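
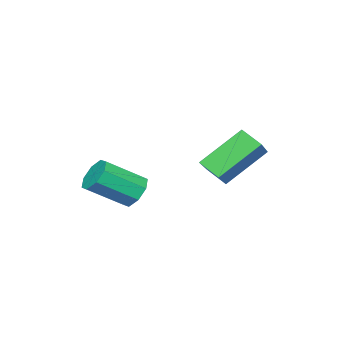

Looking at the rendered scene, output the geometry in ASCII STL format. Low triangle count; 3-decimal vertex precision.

solid 
facet normal -0.626 0.422 0.656
outer loop
vertex -1.668 1.086 -0.272
vertex -1.681 1.795 -0.74
vertex -2.838 0.553 -1.045
endloop
endfacet
facet normal 0.016 -0.834 0.551
outer loop
vertex -1.699 -0.215 -2.24
vertex -1.668 1.086 -0.272
vertex -2.838 0.553 -1.045
endloop
endfacet
facet normal -0.626 0.422 0.656
outer loop
vertex -2.838 0.553 -1.045
vertex -1.681 1.795 -0.74
vertex -2.851 1.262 -1.513
endloop
endfacet
facet normal -0.780 -0.355 -0.516
outer loop
vertex -2.851 1.262 -1.513
vertex -1.699 -0.215 -2.24
vertex -2.838 0.553 -1.045
endloop
endfacet
facet normal 0.780 0.355 0.516
outer loop
vertex -1.668 1.086 -0.272
vertex -0.542 1.027 -1.935
vertex -1.681 1.795 -0.74
endloop
endfacet
facet normal 0.016 -0.834 0.551
outer loop
vertex -0.529 0.318 -1.467
vertex -1.668 1.086 -0.272
vertex -1.699 -0.215 -2.24
endloop
endfacet
facet normal 0.780 0.355 0.516
outer loop
vertex -0.529 0.318 -1.467
vertex -0.542 1.027 -1.935
vertex -1.668 1.086 -0.272
endloop
endfacet
facet normal -0.016 0.834 -0.551
outer loop
vertex -1.681 1.795 -0.74
vertex -0.542 1.027 -1.935
vertex -2.851 1.262 -1.513
endloop
endfacet
facet normal -0.780 -0.355 -0.516
outer loop
vertex -1.712 0.494 -2.708
vertex -1.699 -0.215 -2.24
vertex -2.851 1.262 -1.513
endloop
endfacet
facet normal -0.016 0.834 -0.551
outer loop
vertex -2.851 1.262 -1.513
vertex -0.542 1.027 -1.935
vertex -1.712 0.494 -2.708
endloop
endfacet
facet normal 0.626 -0.422 -0.656
outer loop
vertex -1.712 0.494 -2.708
vertex -0.529 0.318 -1.467
vertex -1.699 -0.215 -2.24
endloop
endfacet
facet normal 0.626 -0.422 -0.656
outer loop
vertex -0.542 1.027 -1.935
vertex -0.529 0.318 -1.467
vertex -1.712 0.494 -2.708
endloop
endfacet
facet normal -0.633 0.541 -0.553
outer loop
vertex -0.116 -2.257 -3.724
vertex -0.334 -1.947 -3.171
vertex 0.153 -1.834 -3.618
endloop
endfacet
facet normal 0.569 -0.160 -0.807
outer loop
vertex -0.116 -2.257 -3.724
vertex 0.153 -1.834 -3.618
vertex 0.871 -3.103 -2.861
endloop
endfacet
facet normal 0.569 -0.160 -0.807
outer loop
vertex 0.871 -3.103 -2.861
vertex 0.153 -1.834 -3.618
vertex 1.14 -2.68 -2.755
endloop
endfacet
facet normal 0.633 -0.541 0.553
outer loop
vertex 0.871 -3.103 -2.861
vertex 1.14 -2.68 -2.755
vertex 0.654 -2.793 -2.309
endloop
endfacet
facet normal -0.633 0.543 -0.552
outer loop
vertex 0.153 -1.834 -3.618
vertex -0.334 -1.947 -3.171
vertex 0.138 -1.477 -3.25
endloop
endfacet
facet normal 0.774 0.470 -0.424
outer loop
vertex 0.153 -1.834 -3.618
vertex 0.138 -1.477 -3.25
vertex 1.14 -2.68 -2.755
endloop
endfacet
facet normal 0.774 0.470 -0.424
outer loop
vertex 1.14 -2.68 -2.755
vertex 0.138 -1.477 -3.25
vertex 1.125 -2.323 -2.387
endloop
endfacet
facet normal 0.633 -0.543 0.552
outer loop
vertex 1.14 -2.68 -2.755
vertex 1.125 -2.323 -2.387
vertex 0.654 -2.793 -2.309
endloop
endfacet
facet normal -0.633 0.543 -0.552
outer loop
vertex 0.138 -1.477 -3.25
vertex -0.334 -1.947 -3.171
vertex -0.154 -1.396 -2.836
endloop
endfacet
facet normal 0.525 0.825 0.209
outer loop
vertex 0.138 -1.477 -3.25
vertex -0.154 -1.396 -2.836
vertex 1.125 -2.323 -2.387
endloop
endfacet
facet normal 0.525 0.825 0.207
outer loop
vertex 1.125 -2.323 -2.387
vertex -0.154 -1.396 -2.836
vertex 0.833 -2.241 -1.973
endloop
endfacet
facet normal 0.632 -0.542 0.553
outer loop
vertex 1.125 -2.323 -2.387
vertex 0.833 -2.241 -1.973
vertex 0.654 -2.793 -2.309
endloop
endfacet
facet normal -0.632 0.543 -0.553
outer loop
vertex -0.154 -1.396 -2.836
vertex -0.334 -1.947 -3.171
vertex -0.551 -1.637 -2.619
endloop
endfacet
facet normal -0.031 0.696 0.717
outer loop
vertex -0.154 -1.396 -2.836
vertex -0.551 -1.637 -2.619
vertex 0.833 -2.241 -1.973
endloop
endfacet
facet normal -0.032 0.695 0.718
outer loop
vertex 0.833 -2.241 -1.973
vertex -0.551 -1.637 -2.619
vertex 0.436 -2.483 -1.756
endloop
endfacet
facet normal 0.633 -0.542 0.553
outer loop
vertex 0.833 -2.241 -1.973
vertex 0.436 -2.483 -1.756
vertex 0.654 -2.793 -2.309
endloop
endfacet
facet normal -0.633 0.541 -0.553
outer loop
vertex -0.551 -1.637 -2.619
vertex -0.334 -1.947 -3.171
vertex -0.82 -2.06 -2.725
endloop
endfacet
facet normal -0.569 0.160 0.807
outer loop
vertex -0.551 -1.637 -2.619
vertex -0.82 -2.06 -2.725
vertex 0.436 -2.483 -1.756
endloop
endfacet
facet normal -0.569 0.160 0.807
outer loop
vertex 0.436 -2.483 -1.756
vertex -0.82 -2.06 -2.725
vertex 0.167 -2.906 -1.862
endloop
endfacet
facet normal 0.633 -0.541 0.553
outer loop
vertex 0.436 -2.483 -1.756
vertex 0.167 -2.906 -1.862
vertex 0.654 -2.793 -2.309
endloop
endfacet
facet normal -0.633 0.543 -0.552
outer loop
vertex -0.82 -2.06 -2.725
vertex -0.334 -1.947 -3.171
vertex -0.805 -2.417 -3.093
endloop
endfacet
facet normal -0.774 -0.470 0.424
outer loop
vertex -0.82 -2.06 -2.725
vertex -0.805 -2.417 -3.093
vertex 0.167 -2.906 -1.862
endloop
endfacet
facet normal -0.774 -0.470 0.424
outer loop
vertex 0.167 -2.906 -1.862
vertex -0.805 -2.417 -3.093
vertex 0.182 -3.263 -2.23
endloop
endfacet
facet normal 0.633 -0.543 0.552
outer loop
vertex 0.167 -2.906 -1.862
vertex 0.182 -3.263 -2.23
vertex 0.654 -2.793 -2.309
endloop
endfacet
facet normal -0.632 0.542 -0.553
outer loop
vertex -0.805 -2.417 -3.093
vertex -0.334 -1.947 -3.171
vertex -0.513 -2.499 -3.507
endloop
endfacet
facet normal -0.526 -0.825 -0.207
outer loop
vertex -0.805 -2.417 -3.093
vertex -0.513 -2.499 -3.507
vertex 0.182 -3.263 -2.23
endloop
endfacet
facet normal -0.524 -0.826 -0.208
outer loop
vertex 0.182 -3.263 -2.23
vertex -0.513 -2.499 -3.507
vertex 0.474 -3.344 -2.644
endloop
endfacet
facet normal 0.633 -0.543 0.552
outer loop
vertex 0.182 -3.263 -2.23
vertex 0.474 -3.344 -2.644
vertex 0.654 -2.793 -2.309
endloop
endfacet
facet normal -0.633 0.542 -0.553
outer loop
vertex -0.513 -2.499 -3.507
vertex -0.334 -1.947 -3.171
vertex -0.116 -2.257 -3.724
endloop
endfacet
facet normal 0.032 -0.696 -0.718
outer loop
vertex -0.513 -2.499 -3.507
vertex -0.116 -2.257 -3.724
vertex 0.474 -3.344 -2.644
endloop
endfacet
facet normal 0.031 -0.696 -0.717
outer loop
vertex 0.474 -3.344 -2.644
vertex -0.116 -2.257 -3.724
vertex 0.871 -3.103 -2.861
endloop
endfacet
facet normal 0.632 -0.543 0.553
outer loop
vertex 0.474 -3.344 -2.644
vertex 0.871 -3.103 -2.861
vertex 0.654 -2.793 -2.309
endloop
endfacet

endsolid


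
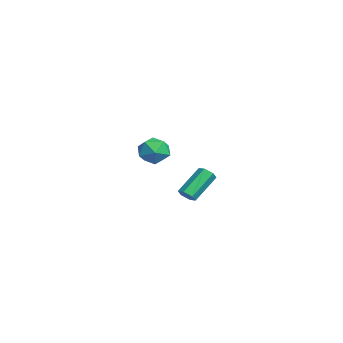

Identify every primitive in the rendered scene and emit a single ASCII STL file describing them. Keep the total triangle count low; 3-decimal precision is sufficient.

solid 
facet normal -0.278 0.596 0.753
outer loop
vertex -3.954 2.876 2.063
vertex -4.12 2.1 2.616
vertex -3.245 2.513 2.612
endloop
endfacet
facet normal 0.207 0.918 0.339
outer loop
vertex -3.954 2.876 2.063
vertex -3.245 2.513 2.612
vertex -3.056 2.804 1.709
endloop
endfacet
facet normal -0.053 0.944 -0.325
outer loop
vertex -3.954 2.876 2.063
vertex -3.056 2.804 1.709
vertex -3.814 2.571 1.155
endloop
endfacet
facet normal -0.698 0.640 -0.322
outer loop
vertex -3.954 2.876 2.063
vertex -3.814 2.571 1.155
vertex -4.472 2.136 1.716
endloop
endfacet
facet normal -0.837 0.425 0.344
outer loop
vertex -3.954 2.876 2.063
vertex -4.472 2.136 1.716
vertex -4.12 2.1 2.616
endloop
endfacet
facet normal 0.794 0.511 0.331
outer loop
vertex -3.056 2.804 1.709
vertex -3.245 2.513 2.612
vertex -2.668 1.984 2.044
endloop
endfacet
facet normal 0.008 -0.008 1.000
outer loop
vertex -3.245 2.513 2.612
vertex -4.12 2.1 2.616
vertex -3.326 1.549 2.605
endloop
endfacet
facet normal -0.896 -0.286 0.339
outer loop
vertex -4.12 2.1 2.616
vertex -4.472 2.136 1.716
vertex -4.084 1.316 2.051
endloop
endfacet
facet normal -0.671 0.062 -0.739
outer loop
vertex -4.472 2.136 1.716
vertex -3.814 2.571 1.155
vertex -3.895 1.607 1.148
endloop
endfacet
facet normal 0.374 0.554 -0.744
outer loop
vertex -3.814 2.571 1.155
vertex -3.056 2.804 1.709
vertex -3.02 2.02 1.144
endloop
endfacet
facet normal 0.698 -0.640 0.322
outer loop
vertex -3.186 1.244 1.697
vertex -2.668 1.984 2.044
vertex -3.326 1.549 2.605
endloop
endfacet
facet normal 0.053 -0.944 0.325
outer loop
vertex -3.186 1.244 1.697
vertex -3.326 1.549 2.605
vertex -4.084 1.316 2.051
endloop
endfacet
facet normal -0.207 -0.918 -0.339
outer loop
vertex -3.186 1.244 1.697
vertex -4.084 1.316 2.051
vertex -3.895 1.607 1.148
endloop
endfacet
facet normal 0.278 -0.596 -0.753
outer loop
vertex -3.186 1.244 1.697
vertex -3.895 1.607 1.148
vertex -3.02 2.02 1.144
endloop
endfacet
facet normal 0.837 -0.425 -0.344
outer loop
vertex -3.186 1.244 1.697
vertex -3.02 2.02 1.144
vertex -2.668 1.984 2.044
endloop
endfacet
facet normal 0.671 -0.062 0.739
outer loop
vertex -3.326 1.549 2.605
vertex -2.668 1.984 2.044
vertex -3.245 2.513 2.612
endloop
endfacet
facet normal -0.374 -0.554 0.744
outer loop
vertex -4.084 1.316 2.051
vertex -3.326 1.549 2.605
vertex -4.12 2.1 2.616
endloop
endfacet
facet normal -0.794 -0.511 -0.331
outer loop
vertex -3.895 1.607 1.148
vertex -4.084 1.316 2.051
vertex -4.472 2.136 1.716
endloop
endfacet
facet normal -0.008 0.008 -1.000
outer loop
vertex -3.02 2.02 1.144
vertex -3.895 1.607 1.148
vertex -3.814 2.571 1.155
endloop
endfacet
facet normal 0.896 0.286 -0.339
outer loop
vertex -2.668 1.984 2.044
vertex -3.02 2.02 1.144
vertex -3.056 2.804 1.709
endloop
endfacet
facet normal 0.410 -0.638 -0.652
outer loop
vertex 3.709 2.676 1.376
vertex 3.256 2.492 1.271
vertex 3.437 2.877 1.008
endloop
endfacet
facet normal 0.732 0.657 -0.182
outer loop
vertex 3.709 2.676 1.376
vertex 3.437 2.877 1.008
vertex 2.977 3.812 2.535
endloop
endfacet
facet normal 0.732 0.657 -0.182
outer loop
vertex 2.977 3.812 2.535
vertex 3.437 2.877 1.008
vertex 2.705 4.013 2.166
endloop
endfacet
facet normal -0.411 0.638 0.651
outer loop
vertex 2.977 3.812 2.535
vertex 2.705 4.013 2.166
vertex 2.524 3.628 2.429
endloop
endfacet
facet normal 0.411 -0.638 -0.651
outer loop
vertex 3.437 2.877 1.008
vertex 3.256 2.492 1.271
vertex 2.984 2.693 0.902
endloop
endfacet
facet normal -0.104 0.676 -0.729
outer loop
vertex 3.437 2.877 1.008
vertex 2.984 2.693 0.902
vertex 2.705 4.013 2.166
endloop
endfacet
facet normal -0.106 0.676 -0.729
outer loop
vertex 2.705 4.013 2.166
vertex 2.984 2.693 0.902
vertex 2.252 3.829 2.061
endloop
endfacet
facet normal -0.410 0.638 0.652
outer loop
vertex 2.705 4.013 2.166
vertex 2.252 3.829 2.061
vertex 2.524 3.628 2.429
endloop
endfacet
facet normal 0.411 -0.638 -0.651
outer loop
vertex 2.984 2.693 0.902
vertex 3.256 2.492 1.271
vertex 2.803 2.308 1.165
endloop
endfacet
facet normal -0.837 0.019 -0.547
outer loop
vertex 2.984 2.693 0.902
vertex 2.803 2.308 1.165
vertex 2.252 3.829 2.061
endloop
endfacet
facet normal -0.837 0.019 -0.547
outer loop
vertex 2.252 3.829 2.061
vertex 2.803 2.308 1.165
vertex 2.071 3.444 2.324
endloop
endfacet
facet normal -0.410 0.638 0.652
outer loop
vertex 2.252 3.829 2.061
vertex 2.071 3.444 2.324
vertex 2.524 3.628 2.429
endloop
endfacet
facet normal 0.411 -0.638 -0.651
outer loop
vertex 2.803 2.308 1.165
vertex 3.256 2.492 1.271
vertex 3.075 2.107 1.534
endloop
endfacet
facet normal -0.732 -0.657 0.182
outer loop
vertex 2.803 2.308 1.165
vertex 3.075 2.107 1.534
vertex 2.071 3.444 2.324
endloop
endfacet
facet normal -0.732 -0.657 0.182
outer loop
vertex 2.071 3.444 2.324
vertex 3.075 2.107 1.534
vertex 2.343 3.243 2.692
endloop
endfacet
facet normal -0.410 0.638 0.652
outer loop
vertex 2.071 3.444 2.324
vertex 2.343 3.243 2.692
vertex 2.524 3.628 2.429
endloop
endfacet
facet normal 0.410 -0.638 -0.652
outer loop
vertex 3.075 2.107 1.534
vertex 3.256 2.492 1.271
vertex 3.528 2.291 1.639
endloop
endfacet
facet normal 0.105 -0.676 0.730
outer loop
vertex 3.075 2.107 1.534
vertex 3.528 2.291 1.639
vertex 2.343 3.243 2.692
endloop
endfacet
facet normal 0.104 -0.677 0.729
outer loop
vertex 2.343 3.243 2.692
vertex 3.528 2.291 1.639
vertex 2.796 3.427 2.798
endloop
endfacet
facet normal -0.411 0.638 0.651
outer loop
vertex 2.343 3.243 2.692
vertex 2.796 3.427 2.798
vertex 2.524 3.628 2.429
endloop
endfacet
facet normal 0.410 -0.638 -0.652
outer loop
vertex 3.528 2.291 1.639
vertex 3.256 2.492 1.271
vertex 3.709 2.676 1.376
endloop
endfacet
facet normal 0.837 -0.019 0.547
outer loop
vertex 3.528 2.291 1.639
vertex 3.709 2.676 1.376
vertex 2.796 3.427 2.798
endloop
endfacet
facet normal 0.837 -0.019 0.547
outer loop
vertex 2.796 3.427 2.798
vertex 3.709 2.676 1.376
vertex 2.977 3.812 2.535
endloop
endfacet
facet normal -0.411 0.638 0.651
outer loop
vertex 2.796 3.427 2.798
vertex 2.977 3.812 2.535
vertex 2.524 3.628 2.429
endloop
endfacet

endsolid


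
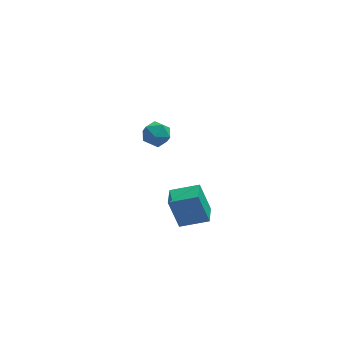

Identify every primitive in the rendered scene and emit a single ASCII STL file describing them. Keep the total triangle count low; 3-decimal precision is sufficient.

solid 
facet normal -0.108 0.373 0.921
outer loop
vertex -2.764 2.232 1.235
vertex -3.166 1.755 1.381
vertex -2.537 1.686 1.483
endloop
endfacet
facet normal 0.539 0.524 0.660
outer loop
vertex -2.764 2.232 1.235
vertex -2.537 1.686 1.483
vertex -2.226 1.973 1.001
endloop
endfacet
facet normal 0.452 0.890 0.054
outer loop
vertex -2.764 2.232 1.235
vertex -2.226 1.973 1.001
vertex -2.663 2.219 0.602
endloop
endfacet
facet normal -0.247 0.967 -0.059
outer loop
vertex -2.764 2.232 1.235
vertex -2.663 2.219 0.602
vertex -3.244 2.085 0.837
endloop
endfacet
facet normal -0.594 0.647 0.478
outer loop
vertex -2.764 2.232 1.235
vertex -3.244 2.085 0.837
vertex -3.166 1.755 1.381
endloop
endfacet
facet normal 0.861 -0.093 0.500
outer loop
vertex -2.226 1.973 1.001
vertex -2.537 1.686 1.483
vertex -2.296 1.335 1.003
endloop
endfacet
facet normal -0.187 -0.336 0.923
outer loop
vertex -2.537 1.686 1.483
vertex -3.166 1.755 1.381
vertex -2.877 1.201 1.238
endloop
endfacet
facet normal -0.973 0.107 0.205
outer loop
vertex -3.166 1.755 1.381
vertex -3.244 2.085 0.837
vertex -3.314 1.447 0.839
endloop
endfacet
facet normal -0.412 0.624 -0.664
outer loop
vertex -3.244 2.085 0.837
vertex -2.663 2.219 0.602
vertex -3.003 1.734 0.357
endloop
endfacet
facet normal 0.720 0.500 -0.481
outer loop
vertex -2.663 2.219 0.602
vertex -2.226 1.973 1.001
vertex -2.374 1.665 0.459
endloop
endfacet
facet normal 0.247 -0.967 0.059
outer loop
vertex -2.776 1.188 0.605
vertex -2.296 1.335 1.003
vertex -2.877 1.201 1.238
endloop
endfacet
facet normal -0.452 -0.890 -0.054
outer loop
vertex -2.776 1.188 0.605
vertex -2.877 1.201 1.238
vertex -3.314 1.447 0.839
endloop
endfacet
facet normal -0.539 -0.524 -0.660
outer loop
vertex -2.776 1.188 0.605
vertex -3.314 1.447 0.839
vertex -3.003 1.734 0.357
endloop
endfacet
facet normal 0.108 -0.373 -0.921
outer loop
vertex -2.776 1.188 0.605
vertex -3.003 1.734 0.357
vertex -2.374 1.665 0.459
endloop
endfacet
facet normal 0.594 -0.647 -0.478
outer loop
vertex -2.776 1.188 0.605
vertex -2.374 1.665 0.459
vertex -2.296 1.335 1.003
endloop
endfacet
facet normal 0.412 -0.624 0.664
outer loop
vertex -2.877 1.201 1.238
vertex -2.296 1.335 1.003
vertex -2.537 1.686 1.483
endloop
endfacet
facet normal -0.720 -0.500 0.481
outer loop
vertex -3.314 1.447 0.839
vertex -2.877 1.201 1.238
vertex -3.166 1.755 1.381
endloop
endfacet
facet normal -0.861 0.093 -0.500
outer loop
vertex -3.003 1.734 0.357
vertex -3.314 1.447 0.839
vertex -3.244 2.085 0.837
endloop
endfacet
facet normal 0.187 0.336 -0.923
outer loop
vertex -2.374 1.665 0.459
vertex -3.003 1.734 0.357
vertex -2.663 2.219 0.602
endloop
endfacet
facet normal 0.973 -0.107 -0.205
outer loop
vertex -2.296 1.335 1.003
vertex -2.374 1.665 0.459
vertex -2.226 1.973 1.001
endloop
endfacet
facet normal -0.937 0.155 -0.313
outer loop
vertex -3.042 -3.501 1.835
vertex -2.868 -2.677 1.722
vertex -2.671 -3.748 0.603
endloop
endfacet
facet normal -0.205 -0.970 0.133
outer loop
vertex -1.612 -3.923 0.958
vertex -3.042 -3.501 1.835
vertex -2.671 -3.748 0.603
endloop
endfacet
facet normal -0.936 0.156 -0.314
outer loop
vertex -2.671 -3.748 0.603
vertex -2.868 -2.677 1.722
vertex -2.496 -2.924 0.491
endloop
endfacet
facet normal 0.284 -0.188 -0.940
outer loop
vertex -2.496 -2.924 0.491
vertex -1.612 -3.923 0.958
vertex -2.671 -3.748 0.603
endloop
endfacet
facet normal -0.284 0.189 0.940
outer loop
vertex -3.042 -3.501 1.835
vertex -1.809 -2.852 2.077
vertex -2.868 -2.677 1.722
endloop
endfacet
facet normal -0.205 -0.970 0.133
outer loop
vertex -1.984 -3.676 2.189
vertex -3.042 -3.501 1.835
vertex -1.612 -3.923 0.958
endloop
endfacet
facet normal -0.284 0.188 0.940
outer loop
vertex -1.984 -3.676 2.189
vertex -1.809 -2.852 2.077
vertex -3.042 -3.501 1.835
endloop
endfacet
facet normal 0.205 0.970 -0.133
outer loop
vertex -2.868 -2.677 1.722
vertex -1.809 -2.852 2.077
vertex -2.496 -2.924 0.491
endloop
endfacet
facet normal 0.283 -0.189 -0.940
outer loop
vertex -1.438 -3.099 0.845
vertex -1.612 -3.923 0.958
vertex -2.496 -2.924 0.491
endloop
endfacet
facet normal 0.205 0.970 -0.133
outer loop
vertex -2.496 -2.924 0.491
vertex -1.809 -2.852 2.077
vertex -1.438 -3.099 0.845
endloop
endfacet
facet normal 0.937 -0.155 0.314
outer loop
vertex -1.438 -3.099 0.845
vertex -1.984 -3.676 2.189
vertex -1.612 -3.923 0.958
endloop
endfacet
facet normal 0.937 -0.156 0.313
outer loop
vertex -1.809 -2.852 2.077
vertex -1.984 -3.676 2.189
vertex -1.438 -3.099 0.845
endloop
endfacet

endsolid


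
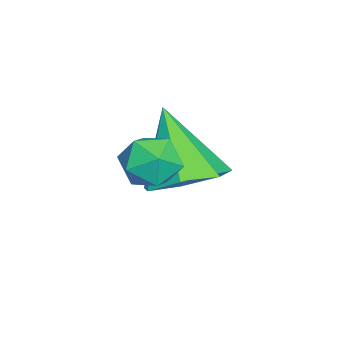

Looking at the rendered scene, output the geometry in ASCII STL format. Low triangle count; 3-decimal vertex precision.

solid 
facet normal -0.298 0.852 -0.430
outer loop
vertex -1.255 -2.479 1.21
vertex -1.759 -2.389 1.738
vertex -1.083 -2.11 1.823
endloop
endfacet
facet normal 0.396 0.733 -0.553
outer loop
vertex -1.255 -2.479 1.21
vertex -1.083 -2.11 1.823
vertex -0.603 -2.587 1.534
endloop
endfacet
facet normal 0.456 0.104 -0.884
outer loop
vertex -1.255 -2.479 1.21
vertex -0.603 -2.587 1.534
vertex -0.981 -3.16 1.271
endloop
endfacet
facet normal -0.199 -0.166 -0.966
outer loop
vertex -1.255 -2.479 1.21
vertex -0.981 -3.16 1.271
vertex -1.696 -3.038 1.397
endloop
endfacet
facet normal -0.665 0.296 -0.686
outer loop
vertex -1.255 -2.479 1.21
vertex -1.696 -3.038 1.397
vertex -1.759 -2.389 1.738
endloop
endfacet
facet normal 0.726 0.684 0.077
outer loop
vertex -0.603 -2.587 1.534
vertex -1.083 -2.11 1.823
vertex -0.704 -2.562 2.263
endloop
endfacet
facet normal -0.396 0.876 0.276
outer loop
vertex -1.083 -2.11 1.823
vertex -1.759 -2.389 1.738
vertex -1.419 -2.44 2.389
endloop
endfacet
facet normal -0.990 -0.024 -0.136
outer loop
vertex -1.759 -2.389 1.738
vertex -1.696 -3.038 1.397
vertex -1.797 -3.013 2.126
endloop
endfacet
facet normal -0.236 -0.772 -0.590
outer loop
vertex -1.696 -3.038 1.397
vertex -0.981 -3.16 1.271
vertex -1.317 -3.49 1.837
endloop
endfacet
facet normal 0.824 -0.334 -0.457
outer loop
vertex -0.981 -3.16 1.271
vertex -0.603 -2.587 1.534
vertex -0.641 -3.211 1.922
endloop
endfacet
facet normal 0.199 0.166 0.966
outer loop
vertex -1.145 -3.121 2.45
vertex -0.704 -2.562 2.263
vertex -1.419 -2.44 2.389
endloop
endfacet
facet normal -0.456 -0.104 0.884
outer loop
vertex -1.145 -3.121 2.45
vertex -1.419 -2.44 2.389
vertex -1.797 -3.013 2.126
endloop
endfacet
facet normal -0.396 -0.733 0.553
outer loop
vertex -1.145 -3.121 2.45
vertex -1.797 -3.013 2.126
vertex -1.317 -3.49 1.837
endloop
endfacet
facet normal 0.298 -0.852 0.430
outer loop
vertex -1.145 -3.121 2.45
vertex -1.317 -3.49 1.837
vertex -0.641 -3.211 1.922
endloop
endfacet
facet normal 0.665 -0.296 0.686
outer loop
vertex -1.145 -3.121 2.45
vertex -0.641 -3.211 1.922
vertex -0.704 -2.562 2.263
endloop
endfacet
facet normal 0.236 0.772 0.590
outer loop
vertex -1.419 -2.44 2.389
vertex -0.704 -2.562 2.263
vertex -1.083 -2.11 1.823
endloop
endfacet
facet normal -0.824 0.334 0.457
outer loop
vertex -1.797 -3.013 2.126
vertex -1.419 -2.44 2.389
vertex -1.759 -2.389 1.738
endloop
endfacet
facet normal -0.726 -0.684 -0.077
outer loop
vertex -1.317 -3.49 1.837
vertex -1.797 -3.013 2.126
vertex -1.696 -3.038 1.397
endloop
endfacet
facet normal 0.396 -0.876 -0.276
outer loop
vertex -0.641 -3.211 1.922
vertex -1.317 -3.49 1.837
vertex -0.981 -3.16 1.271
endloop
endfacet
facet normal 0.990 0.024 0.136
outer loop
vertex -0.704 -2.562 2.263
vertex -0.641 -3.211 1.922
vertex -0.603 -2.587 1.534
endloop
endfacet
facet normal 0.417 0.308 -0.855
outer loop
vertex -2.735 -1.551 0.432
vertex -3.2 -2.298 -0.064
vertex -3.529 -1.36 0.114
endloop
endfacet
facet normal -0.103 0.717 0.689
outer loop
vertex -2.735 -1.551 0.432
vertex -3.529 -1.36 0.114
vertex -4.04 -2.922 1.664
endloop
endfacet
facet normal 0.415 0.308 -0.856
outer loop
vertex -3.529 -1.36 0.114
vertex -3.2 -2.298 -0.064
vertex -4.076 -1.876 -0.337
endloop
endfacet
facet normal -0.774 0.555 0.304
outer loop
vertex -3.529 -1.36 0.114
vertex -4.076 -1.876 -0.337
vertex -4.04 -2.922 1.664
endloop
endfacet
facet normal 0.415 0.309 -0.856
outer loop
vertex -4.076 -1.876 -0.337
vertex -3.2 -2.298 -0.064
vertex -3.963 -2.709 -0.583
endloop
endfacet
facet normal -0.992 -0.121 -0.045
outer loop
vertex -4.076 -1.876 -0.337
vertex -3.963 -2.709 -0.583
vertex -4.04 -2.922 1.664
endloop
endfacet
facet normal 0.416 0.309 -0.856
outer loop
vertex -3.963 -2.709 -0.583
vertex -3.2 -2.298 -0.064
vertex -3.275 -3.233 -0.438
endloop
endfacet
facet normal -0.590 -0.802 -0.096
outer loop
vertex -3.963 -2.709 -0.583
vertex -3.275 -3.233 -0.438
vertex -4.04 -2.922 1.664
endloop
endfacet
facet normal 0.416 0.309 -0.855
outer loop
vertex -3.275 -3.233 -0.438
vertex -3.2 -2.298 -0.064
vertex -2.531 -3.053 -0.011
endloop
endfacet
facet normal 0.126 -0.974 0.190
outer loop
vertex -3.275 -3.233 -0.438
vertex -2.531 -3.053 -0.011
vertex -4.04 -2.922 1.664
endloop
endfacet
facet normal 0.416 0.309 -0.855
outer loop
vertex -2.531 -3.053 -0.011
vertex -3.2 -2.298 -0.064
vertex -2.291 -2.305 0.376
endloop
endfacet
facet normal 0.620 -0.508 0.598
outer loop
vertex -2.531 -3.053 -0.011
vertex -2.291 -2.305 0.376
vertex -4.04 -2.922 1.664
endloop
endfacet
facet normal 0.416 0.309 -0.855
outer loop
vertex -2.291 -2.305 0.376
vertex -3.2 -2.298 -0.064
vertex -2.735 -1.551 0.432
endloop
endfacet
facet normal 0.518 0.244 0.820
outer loop
vertex -2.291 -2.305 0.376
vertex -2.735 -1.551 0.432
vertex -4.04 -2.922 1.664
endloop
endfacet

endsolid


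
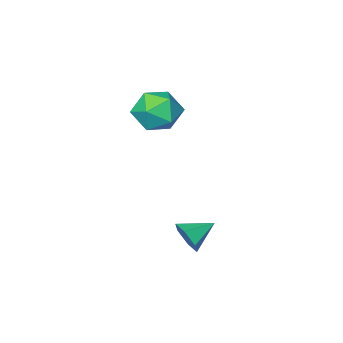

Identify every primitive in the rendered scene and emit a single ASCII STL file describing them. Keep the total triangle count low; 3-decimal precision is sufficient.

solid 
facet normal -0.423 0.854 0.304
outer loop
vertex 2.608 -2.867 2.058
vertex 1.673 -3.376 2.188
vertex 2.37 -3.32 3.001
endloop
endfacet
facet normal 0.271 0.839 0.472
outer loop
vertex 2.608 -2.867 2.058
vertex 2.37 -3.32 3.001
vertex 3.359 -3.412 2.596
endloop
endfacet
facet normal 0.642 0.755 -0.132
outer loop
vertex 2.608 -2.867 2.058
vertex 3.359 -3.412 2.596
vertex 3.274 -3.525 1.533
endloop
endfacet
facet normal 0.178 0.717 -0.674
outer loop
vertex 2.608 -2.867 2.058
vertex 3.274 -3.525 1.533
vertex 2.231 -3.503 1.281
endloop
endfacet
facet normal -0.480 0.779 -0.404
outer loop
vertex 2.608 -2.867 2.058
vertex 2.231 -3.503 1.281
vertex 1.673 -3.376 2.188
endloop
endfacet
facet normal 0.386 0.269 0.882
outer loop
vertex 3.359 -3.412 2.596
vertex 2.37 -3.32 3.001
vertex 2.889 -4.257 3.059
endloop
endfacet
facet normal -0.736 0.292 0.611
outer loop
vertex 2.37 -3.32 3.001
vertex 1.673 -3.376 2.188
vertex 1.846 -4.235 2.807
endloop
endfacet
facet normal -0.829 0.169 -0.534
outer loop
vertex 1.673 -3.376 2.188
vertex 2.231 -3.503 1.281
vertex 1.761 -4.348 1.744
endloop
endfacet
facet normal 0.236 0.071 -0.969
outer loop
vertex 2.231 -3.503 1.281
vertex 3.274 -3.525 1.533
vertex 2.75 -4.44 1.339
endloop
endfacet
facet normal 0.987 0.132 -0.093
outer loop
vertex 3.274 -3.525 1.533
vertex 3.359 -3.412 2.596
vertex 3.447 -4.384 2.152
endloop
endfacet
facet normal -0.178 -0.717 0.674
outer loop
vertex 2.512 -4.893 2.282
vertex 2.889 -4.257 3.059
vertex 1.846 -4.235 2.807
endloop
endfacet
facet normal -0.642 -0.755 0.132
outer loop
vertex 2.512 -4.893 2.282
vertex 1.846 -4.235 2.807
vertex 1.761 -4.348 1.744
endloop
endfacet
facet normal -0.271 -0.839 -0.472
outer loop
vertex 2.512 -4.893 2.282
vertex 1.761 -4.348 1.744
vertex 2.75 -4.44 1.339
endloop
endfacet
facet normal 0.423 -0.854 -0.304
outer loop
vertex 2.512 -4.893 2.282
vertex 2.75 -4.44 1.339
vertex 3.447 -4.384 2.152
endloop
endfacet
facet normal 0.480 -0.779 0.404
outer loop
vertex 2.512 -4.893 2.282
vertex 3.447 -4.384 2.152
vertex 2.889 -4.257 3.059
endloop
endfacet
facet normal -0.236 -0.071 0.969
outer loop
vertex 1.846 -4.235 2.807
vertex 2.889 -4.257 3.059
vertex 2.37 -3.32 3.001
endloop
endfacet
facet normal -0.987 -0.132 0.093
outer loop
vertex 1.761 -4.348 1.744
vertex 1.846 -4.235 2.807
vertex 1.673 -3.376 2.188
endloop
endfacet
facet normal -0.386 -0.269 -0.882
outer loop
vertex 2.75 -4.44 1.339
vertex 1.761 -4.348 1.744
vertex 2.231 -3.503 1.281
endloop
endfacet
facet normal 0.736 -0.292 -0.611
outer loop
vertex 3.447 -4.384 2.152
vertex 2.75 -4.44 1.339
vertex 3.274 -3.525 1.533
endloop
endfacet
facet normal 0.829 -0.169 0.534
outer loop
vertex 2.889 -4.257 3.059
vertex 3.447 -4.384 2.152
vertex 3.359 -3.412 2.596
endloop
endfacet
facet normal 0.923 -0.120 -0.365
outer loop
vertex 4.532 0.797 -1.149
vertex 4.253 0.517 -1.763
vertex 4.368 1.236 -1.709
endloop
endfacet
facet normal -0.148 0.757 0.637
outer loop
vertex 4.532 0.797 -1.149
vertex 4.368 1.236 -1.709
vertex 3.127 0.663 -1.317
endloop
endfacet
facet normal 0.923 -0.120 -0.365
outer loop
vertex 4.368 1.236 -1.709
vertex 4.253 0.517 -1.763
vertex 4.089 0.955 -2.323
endloop
endfacet
facet normal -0.460 0.868 -0.188
outer loop
vertex 4.368 1.236 -1.709
vertex 4.089 0.955 -2.323
vertex 3.127 0.663 -1.317
endloop
endfacet
facet normal 0.923 -0.121 -0.365
outer loop
vertex 4.089 0.955 -2.323
vertex 4.253 0.517 -1.763
vertex 3.974 0.236 -2.376
endloop
endfacet
facet normal -0.736 0.166 -0.656
outer loop
vertex 4.089 0.955 -2.323
vertex 3.974 0.236 -2.376
vertex 3.127 0.663 -1.317
endloop
endfacet
facet normal 0.923 -0.121 -0.365
outer loop
vertex 3.974 0.236 -2.376
vertex 4.253 0.517 -1.763
vertex 4.138 -0.202 -1.816
endloop
endfacet
facet normal -0.701 -0.647 -0.300
outer loop
vertex 3.974 0.236 -2.376
vertex 4.138 -0.202 -1.816
vertex 3.127 0.663 -1.317
endloop
endfacet
facet normal 0.923 -0.121 -0.365
outer loop
vertex 4.138 -0.202 -1.816
vertex 4.253 0.517 -1.763
vertex 4.417 0.078 -1.203
endloop
endfacet
facet normal -0.390 -0.758 0.523
outer loop
vertex 4.138 -0.202 -1.816
vertex 4.417 0.078 -1.203
vertex 3.127 0.663 -1.317
endloop
endfacet
facet normal 0.923 -0.120 -0.365
outer loop
vertex 4.417 0.078 -1.203
vertex 4.253 0.517 -1.763
vertex 4.532 0.797 -1.149
endloop
endfacet
facet normal -0.113 -0.056 0.992
outer loop
vertex 4.417 0.078 -1.203
vertex 4.532 0.797 -1.149
vertex 3.127 0.663 -1.317
endloop
endfacet

endsolid


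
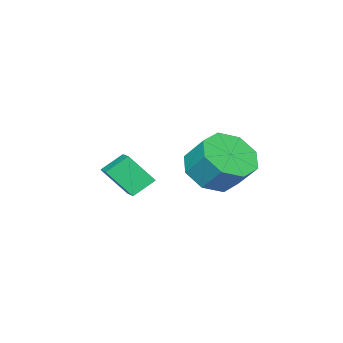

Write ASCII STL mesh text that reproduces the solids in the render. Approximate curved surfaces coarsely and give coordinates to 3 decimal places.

solid 
facet normal -0.609 -0.734 -0.302
outer loop
vertex -2.137 -0.13 -2.051
vertex -2.541 0.591 -2.989
vertex -1.478 -0.457 -2.586
endloop
endfacet
facet normal 0.323 -0.576 0.751
outer loop
vertex -0.759 0.409 -2.231
vertex -2.137 -0.13 -2.051
vertex -1.478 -0.457 -2.586
endloop
endfacet
facet normal -0.609 -0.734 -0.302
outer loop
vertex -1.478 -0.457 -2.586
vertex -2.541 0.591 -2.989
vertex -1.882 0.264 -3.524
endloop
endfacet
facet normal 0.724 -0.360 -0.588
outer loop
vertex -1.882 0.264 -3.524
vertex -0.759 0.409 -2.231
vertex -1.478 -0.457 -2.586
endloop
endfacet
facet normal -0.724 0.360 0.588
outer loop
vertex -2.137 -0.13 -2.051
vertex -1.822 1.457 -2.634
vertex -2.541 0.591 -2.989
endloop
endfacet
facet normal 0.323 -0.576 0.751
outer loop
vertex -1.418 0.736 -1.696
vertex -2.137 -0.13 -2.051
vertex -0.759 0.409 -2.231
endloop
endfacet
facet normal -0.724 0.360 0.588
outer loop
vertex -1.418 0.736 -1.696
vertex -1.822 1.457 -2.634
vertex -2.137 -0.13 -2.051
endloop
endfacet
facet normal -0.323 0.576 -0.751
outer loop
vertex -2.541 0.591 -2.989
vertex -1.822 1.457 -2.634
vertex -1.882 0.264 -3.524
endloop
endfacet
facet normal 0.724 -0.360 -0.588
outer loop
vertex -1.163 1.13 -3.169
vertex -0.759 0.409 -2.231
vertex -1.882 0.264 -3.524
endloop
endfacet
facet normal -0.323 0.576 -0.751
outer loop
vertex -1.882 0.264 -3.524
vertex -1.822 1.457 -2.634
vertex -1.163 1.13 -3.169
endloop
endfacet
facet normal 0.609 0.734 0.302
outer loop
vertex -1.163 1.13 -3.169
vertex -1.418 0.736 -1.696
vertex -0.759 0.409 -2.231
endloop
endfacet
facet normal 0.609 0.734 0.302
outer loop
vertex -1.822 1.457 -2.634
vertex -1.418 0.736 -1.696
vertex -1.163 1.13 -3.169
endloop
endfacet
facet normal -0.057 -0.673 -0.737
outer loop
vertex -1.978 2.431 -1.432
vertex -2.463 3.07 -1.978
vertex -1.528 2.849 -1.849
endloop
endfacet
facet normal 0.793 -0.479 0.376
outer loop
vertex -1.978 2.431 -1.432
vertex -1.528 2.849 -1.849
vertex -1.911 3.212 -0.577
endloop
endfacet
facet normal 0.793 -0.479 0.376
outer loop
vertex -1.911 3.212 -0.577
vertex -1.528 2.849 -1.849
vertex -1.461 3.63 -0.994
endloop
endfacet
facet normal 0.057 0.673 0.737
outer loop
vertex -1.911 3.212 -0.577
vertex -1.461 3.63 -0.994
vertex -2.397 3.85 -1.122
endloop
endfacet
facet normal -0.057 -0.673 -0.737
outer loop
vertex -1.528 2.849 -1.849
vertex -2.463 3.07 -1.978
vertex -1.625 3.396 -2.341
endloop
endfacet
facet normal 0.990 0.058 -0.131
outer loop
vertex -1.528 2.849 -1.849
vertex -1.625 3.396 -2.341
vertex -1.461 3.63 -0.994
endloop
endfacet
facet normal 0.990 0.060 -0.131
outer loop
vertex -1.461 3.63 -0.994
vertex -1.625 3.396 -2.341
vertex -1.559 4.177 -1.486
endloop
endfacet
facet normal 0.057 0.673 0.737
outer loop
vertex -1.461 3.63 -0.994
vertex -1.559 4.177 -1.486
vertex -2.397 3.85 -1.122
endloop
endfacet
facet normal -0.058 -0.673 -0.737
outer loop
vertex -1.625 3.396 -2.341
vertex -2.463 3.07 -1.978
vertex -2.214 3.752 -2.62
endloop
endfacet
facet normal 0.606 0.563 -0.561
outer loop
vertex -1.625 3.396 -2.341
vertex -2.214 3.752 -2.62
vertex -1.559 4.177 -1.486
endloop
endfacet
facet normal 0.607 0.563 -0.561
outer loop
vertex -1.559 4.177 -1.486
vertex -2.214 3.752 -2.62
vertex -2.147 4.533 -1.765
endloop
endfacet
facet normal 0.058 0.673 0.737
outer loop
vertex -1.559 4.177 -1.486
vertex -2.147 4.533 -1.765
vertex -2.397 3.85 -1.122
endloop
endfacet
facet normal -0.057 -0.673 -0.737
outer loop
vertex -2.214 3.752 -2.62
vertex -2.463 3.07 -1.978
vertex -2.949 3.708 -2.523
endloop
endfacet
facet normal -0.132 0.737 -0.663
outer loop
vertex -2.214 3.752 -2.62
vertex -2.949 3.708 -2.523
vertex -2.147 4.533 -1.765
endloop
endfacet
facet normal -0.132 0.737 -0.663
outer loop
vertex -2.147 4.533 -1.765
vertex -2.949 3.708 -2.523
vertex -2.882 4.489 -1.668
endloop
endfacet
facet normal 0.057 0.673 0.737
outer loop
vertex -2.147 4.533 -1.765
vertex -2.882 4.489 -1.668
vertex -2.397 3.85 -1.122
endloop
endfacet
facet normal -0.057 -0.673 -0.737
outer loop
vertex -2.949 3.708 -2.523
vertex -2.463 3.07 -1.978
vertex -3.399 3.29 -2.106
endloop
endfacet
facet normal -0.793 0.479 -0.376
outer loop
vertex -2.949 3.708 -2.523
vertex -3.399 3.29 -2.106
vertex -2.882 4.489 -1.668
endloop
endfacet
facet normal -0.793 0.479 -0.376
outer loop
vertex -2.882 4.489 -1.668
vertex -3.399 3.29 -2.106
vertex -3.332 4.071 -1.251
endloop
endfacet
facet normal 0.057 0.673 0.737
outer loop
vertex -2.882 4.489 -1.668
vertex -3.332 4.071 -1.251
vertex -2.397 3.85 -1.122
endloop
endfacet
facet normal -0.057 -0.673 -0.737
outer loop
vertex -3.399 3.29 -2.106
vertex -2.463 3.07 -1.978
vertex -3.301 2.743 -1.614
endloop
endfacet
facet normal -0.990 -0.059 0.131
outer loop
vertex -3.399 3.29 -2.106
vertex -3.301 2.743 -1.614
vertex -3.332 4.071 -1.251
endloop
endfacet
facet normal -0.990 -0.059 0.130
outer loop
vertex -3.332 4.071 -1.251
vertex -3.301 2.743 -1.614
vertex -3.235 3.524 -0.759
endloop
endfacet
facet normal 0.057 0.673 0.737
outer loop
vertex -3.332 4.071 -1.251
vertex -3.235 3.524 -0.759
vertex -2.397 3.85 -1.122
endloop
endfacet
facet normal -0.058 -0.673 -0.737
outer loop
vertex -3.301 2.743 -1.614
vertex -2.463 3.07 -1.978
vertex -2.713 2.387 -1.335
endloop
endfacet
facet normal -0.607 -0.563 0.561
outer loop
vertex -3.301 2.743 -1.614
vertex -2.713 2.387 -1.335
vertex -3.235 3.524 -0.759
endloop
endfacet
facet normal -0.606 -0.563 0.562
outer loop
vertex -3.235 3.524 -0.759
vertex -2.713 2.387 -1.335
vertex -2.646 3.168 -0.48
endloop
endfacet
facet normal 0.058 0.673 0.737
outer loop
vertex -3.235 3.524 -0.759
vertex -2.646 3.168 -0.48
vertex -2.397 3.85 -1.122
endloop
endfacet
facet normal -0.057 -0.673 -0.737
outer loop
vertex -2.713 2.387 -1.335
vertex -2.463 3.07 -1.978
vertex -1.978 2.431 -1.432
endloop
endfacet
facet normal 0.132 -0.737 0.663
outer loop
vertex -2.713 2.387 -1.335
vertex -1.978 2.431 -1.432
vertex -2.646 3.168 -0.48
endloop
endfacet
facet normal 0.132 -0.737 0.663
outer loop
vertex -2.646 3.168 -0.48
vertex -1.978 2.431 -1.432
vertex -1.911 3.212 -0.577
endloop
endfacet
facet normal 0.057 0.673 0.737
outer loop
vertex -2.646 3.168 -0.48
vertex -1.911 3.212 -0.577
vertex -2.397 3.85 -1.122
endloop
endfacet

endsolid


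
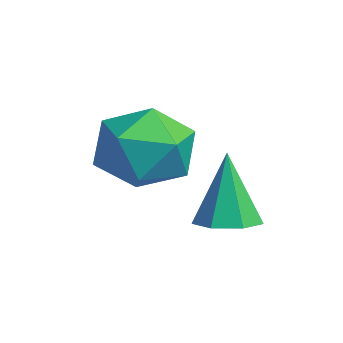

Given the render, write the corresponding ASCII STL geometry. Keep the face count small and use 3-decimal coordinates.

solid 
facet normal -0.957 0.241 -0.162
outer loop
vertex 1.865 -0.315 1.79
vertex 1.572 -1.366 1.959
vertex 1.607 -0.658 2.806
endloop
endfacet
facet normal -0.600 0.792 0.115
outer loop
vertex 1.865 -0.315 1.79
vertex 1.607 -0.658 2.806
vertex 2.468 0.016 2.654
endloop
endfacet
facet normal -0.057 0.945 -0.322
outer loop
vertex 1.865 -0.315 1.79
vertex 2.468 0.016 2.654
vertex 2.966 -0.275 1.712
endloop
endfacet
facet normal -0.079 0.489 -0.869
outer loop
vertex 1.865 -0.315 1.79
vertex 2.966 -0.275 1.712
vertex 2.412 -1.128 1.283
endloop
endfacet
facet normal -0.635 0.053 -0.771
outer loop
vertex 1.865 -0.315 1.79
vertex 2.412 -1.128 1.283
vertex 1.572 -1.366 1.959
endloop
endfacet
facet normal -0.327 0.585 0.743
outer loop
vertex 2.468 0.016 2.654
vertex 1.607 -0.658 2.806
vertex 2.548 -0.832 3.357
endloop
endfacet
facet normal -0.906 -0.306 0.294
outer loop
vertex 1.607 -0.658 2.806
vertex 1.572 -1.366 1.959
vertex 1.994 -1.685 2.928
endloop
endfacet
facet normal -0.384 -0.610 -0.693
outer loop
vertex 1.572 -1.366 1.959
vertex 2.412 -1.128 1.283
vertex 2.492 -1.976 1.986
endloop
endfacet
facet normal 0.516 0.093 -0.852
outer loop
vertex 2.412 -1.128 1.283
vertex 2.966 -0.275 1.712
vertex 3.353 -1.302 1.834
endloop
endfacet
facet normal 0.552 0.833 0.034
outer loop
vertex 2.966 -0.275 1.712
vertex 2.468 0.016 2.654
vertex 3.388 -0.594 2.681
endloop
endfacet
facet normal 0.079 -0.489 0.869
outer loop
vertex 3.095 -1.645 2.85
vertex 2.548 -0.832 3.357
vertex 1.994 -1.685 2.928
endloop
endfacet
facet normal 0.057 -0.945 0.322
outer loop
vertex 3.095 -1.645 2.85
vertex 1.994 -1.685 2.928
vertex 2.492 -1.976 1.986
endloop
endfacet
facet normal 0.600 -0.792 -0.115
outer loop
vertex 3.095 -1.645 2.85
vertex 2.492 -1.976 1.986
vertex 3.353 -1.302 1.834
endloop
endfacet
facet normal 0.957 -0.241 0.162
outer loop
vertex 3.095 -1.645 2.85
vertex 3.353 -1.302 1.834
vertex 3.388 -0.594 2.681
endloop
endfacet
facet normal 0.635 -0.053 0.771
outer loop
vertex 3.095 -1.645 2.85
vertex 3.388 -0.594 2.681
vertex 2.548 -0.832 3.357
endloop
endfacet
facet normal -0.516 -0.093 0.852
outer loop
vertex 1.994 -1.685 2.928
vertex 2.548 -0.832 3.357
vertex 1.607 -0.658 2.806
endloop
endfacet
facet normal -0.552 -0.833 -0.034
outer loop
vertex 2.492 -1.976 1.986
vertex 1.994 -1.685 2.928
vertex 1.572 -1.366 1.959
endloop
endfacet
facet normal 0.327 -0.585 -0.743
outer loop
vertex 3.353 -1.302 1.834
vertex 2.492 -1.976 1.986
vertex 2.412 -1.128 1.283
endloop
endfacet
facet normal 0.906 0.306 -0.294
outer loop
vertex 3.388 -0.594 2.681
vertex 3.353 -1.302 1.834
vertex 2.966 -0.275 1.712
endloop
endfacet
facet normal 0.384 0.610 0.693
outer loop
vertex 2.548 -0.832 3.357
vertex 3.388 -0.594 2.681
vertex 2.468 0.016 2.654
endloop
endfacet
facet normal 0.166 -0.036 -0.985
outer loop
vertex 3.57 0.647 0.47
vertex 2.886 0.549 0.358
vertex 3.24 1.151 0.396
endloop
endfacet
facet normal 0.717 0.535 0.446
outer loop
vertex 3.57 0.647 0.47
vertex 3.24 1.151 0.396
vertex 2.594 0.611 2.082
endloop
endfacet
facet normal 0.167 -0.036 -0.985
outer loop
vertex 3.24 1.151 0.396
vertex 2.886 0.549 0.358
vertex 2.644 1.202 0.293
endloop
endfacet
facet normal 0.027 0.949 0.314
outer loop
vertex 3.24 1.151 0.396
vertex 2.644 1.202 0.293
vertex 2.594 0.611 2.082
endloop
endfacet
facet normal 0.167 -0.036 -0.985
outer loop
vertex 2.644 1.202 0.293
vertex 2.886 0.549 0.358
vertex 2.23 0.761 0.239
endloop
endfacet
facet normal -0.727 0.658 0.197
outer loop
vertex 2.644 1.202 0.293
vertex 2.23 0.761 0.239
vertex 2.594 0.611 2.082
endloop
endfacet
facet normal 0.167 -0.035 -0.985
outer loop
vertex 2.23 0.761 0.239
vertex 2.886 0.549 0.358
vertex 2.31 0.16 0.274
endloop
endfacet
facet normal -0.976 -0.119 0.183
outer loop
vertex 2.23 0.761 0.239
vertex 2.31 0.16 0.274
vertex 2.594 0.611 2.082
endloop
endfacet
facet normal 0.168 -0.036 -0.985
outer loop
vertex 2.31 0.16 0.274
vertex 2.886 0.549 0.358
vertex 2.824 -0.148 0.373
endloop
endfacet
facet normal -0.533 -0.798 0.283
outer loop
vertex 2.31 0.16 0.274
vertex 2.824 -0.148 0.373
vertex 2.594 0.611 2.082
endloop
endfacet
facet normal 0.167 -0.036 -0.985
outer loop
vertex 2.824 -0.148 0.373
vertex 2.886 0.549 0.358
vertex 3.385 0.068 0.46
endloop
endfacet
facet normal 0.268 -0.866 0.421
outer loop
vertex 2.824 -0.148 0.373
vertex 3.385 0.068 0.46
vertex 2.594 0.611 2.082
endloop
endfacet
facet normal 0.167 -0.036 -0.985
outer loop
vertex 3.385 0.068 0.46
vertex 2.886 0.549 0.358
vertex 3.57 0.647 0.47
endloop
endfacet
facet normal 0.826 -0.272 0.494
outer loop
vertex 3.385 0.068 0.46
vertex 3.57 0.647 0.47
vertex 2.594 0.611 2.082
endloop
endfacet

endsolid


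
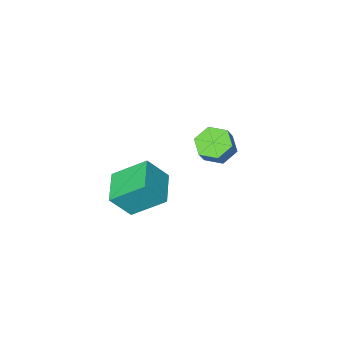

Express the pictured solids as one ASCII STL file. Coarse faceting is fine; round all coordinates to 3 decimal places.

solid 
facet normal -0.457 -0.305 -0.835
outer loop
vertex -2.241 -1.844 -0.022
vertex -2.856 -1.071 0.032
vertex -2.003 -0.991 -0.464
endloop
endfacet
facet normal 0.856 -0.405 -0.321
outer loop
vertex -2.241 -1.844 -0.022
vertex -2.003 -0.991 -0.464
vertex -1.729 -1.503 0.914
endloop
endfacet
facet normal 0.856 -0.405 -0.321
outer loop
vertex -1.729 -1.503 0.914
vertex -2.003 -0.991 -0.464
vertex -1.491 -0.649 0.472
endloop
endfacet
facet normal 0.457 0.305 0.835
outer loop
vertex -1.729 -1.503 0.914
vertex -1.491 -0.649 0.472
vertex -2.344 -0.729 0.968
endloop
endfacet
facet normal -0.457 -0.304 -0.836
outer loop
vertex -2.003 -0.991 -0.464
vertex -2.856 -1.071 0.032
vertex -2.618 -0.217 -0.409
endloop
endfacet
facet normal 0.636 0.544 -0.547
outer loop
vertex -2.003 -0.991 -0.464
vertex -2.618 -0.217 -0.409
vertex -1.491 -0.649 0.472
endloop
endfacet
facet normal 0.636 0.545 -0.546
outer loop
vertex -1.491 -0.649 0.472
vertex -2.618 -0.217 -0.409
vertex -2.106 0.124 0.527
endloop
endfacet
facet normal 0.457 0.304 0.836
outer loop
vertex -1.491 -0.649 0.472
vertex -2.106 0.124 0.527
vertex -2.344 -0.729 0.968
endloop
endfacet
facet normal -0.457 -0.304 -0.836
outer loop
vertex -2.618 -0.217 -0.409
vertex -2.856 -1.071 0.032
vertex -3.471 -0.297 0.086
endloop
endfacet
facet normal -0.220 0.949 -0.226
outer loop
vertex -2.618 -0.217 -0.409
vertex -3.471 -0.297 0.086
vertex -2.106 0.124 0.527
endloop
endfacet
facet normal -0.220 0.949 -0.226
outer loop
vertex -2.106 0.124 0.527
vertex -3.471 -0.297 0.086
vertex -2.959 0.044 1.022
endloop
endfacet
facet normal 0.456 0.305 0.836
outer loop
vertex -2.106 0.124 0.527
vertex -2.959 0.044 1.022
vertex -2.344 -0.729 0.968
endloop
endfacet
facet normal -0.457 -0.305 -0.835
outer loop
vertex -3.471 -0.297 0.086
vertex -2.856 -1.071 0.032
vertex -3.709 -1.151 0.528
endloop
endfacet
facet normal -0.856 0.405 0.321
outer loop
vertex -3.471 -0.297 0.086
vertex -3.709 -1.151 0.528
vertex -2.959 0.044 1.022
endloop
endfacet
facet normal -0.856 0.405 0.320
outer loop
vertex -2.959 0.044 1.022
vertex -3.709 -1.151 0.528
vertex -3.197 -0.809 1.464
endloop
endfacet
facet normal 0.457 0.305 0.835
outer loop
vertex -2.959 0.044 1.022
vertex -3.197 -0.809 1.464
vertex -2.344 -0.729 0.968
endloop
endfacet
facet normal -0.457 -0.304 -0.836
outer loop
vertex -3.709 -1.151 0.528
vertex -2.856 -1.071 0.032
vertex -3.094 -1.924 0.473
endloop
endfacet
facet normal -0.636 -0.545 0.547
outer loop
vertex -3.709 -1.151 0.528
vertex -3.094 -1.924 0.473
vertex -3.197 -0.809 1.464
endloop
endfacet
facet normal -0.636 -0.544 0.546
outer loop
vertex -3.197 -0.809 1.464
vertex -3.094 -1.924 0.473
vertex -2.582 -1.583 1.409
endloop
endfacet
facet normal 0.457 0.304 0.836
outer loop
vertex -3.197 -0.809 1.464
vertex -2.582 -1.583 1.409
vertex -2.344 -0.729 0.968
endloop
endfacet
facet normal -0.456 -0.305 -0.836
outer loop
vertex -3.094 -1.924 0.473
vertex -2.856 -1.071 0.032
vertex -2.241 -1.844 -0.022
endloop
endfacet
facet normal 0.220 -0.949 0.226
outer loop
vertex -3.094 -1.924 0.473
vertex -2.241 -1.844 -0.022
vertex -2.582 -1.583 1.409
endloop
endfacet
facet normal 0.220 -0.949 0.226
outer loop
vertex -2.582 -1.583 1.409
vertex -2.241 -1.844 -0.022
vertex -1.729 -1.503 0.914
endloop
endfacet
facet normal 0.457 0.304 0.836
outer loop
vertex -2.582 -1.583 1.409
vertex -1.729 -1.503 0.914
vertex -2.344 -0.729 0.968
endloop
endfacet
facet normal -0.530 -0.833 0.155
outer loop
vertex 1.969 0.46 2.491
vertex 1.019 0.827 1.218
vertex 3.281 -0.615 1.203
endloop
endfacet
facet normal 0.582 -0.225 0.781
outer loop
vertex 4.241 0.893 0.922
vertex 1.969 0.46 2.491
vertex 3.281 -0.615 1.203
endloop
endfacet
facet normal -0.530 -0.833 0.155
outer loop
vertex 3.281 -0.615 1.203
vertex 1.019 0.827 1.218
vertex 2.331 -0.248 -0.07
endloop
endfacet
facet normal 0.616 -0.505 -0.605
outer loop
vertex 2.331 -0.248 -0.07
vertex 4.241 0.893 0.922
vertex 3.281 -0.615 1.203
endloop
endfacet
facet normal -0.616 0.505 0.605
outer loop
vertex 1.969 0.46 2.491
vertex 1.979 2.335 0.937
vertex 1.019 0.827 1.218
endloop
endfacet
facet normal 0.582 -0.225 0.781
outer loop
vertex 2.929 1.968 2.21
vertex 1.969 0.46 2.491
vertex 4.241 0.893 0.922
endloop
endfacet
facet normal -0.616 0.505 0.605
outer loop
vertex 2.929 1.968 2.21
vertex 1.979 2.335 0.937
vertex 1.969 0.46 2.491
endloop
endfacet
facet normal -0.582 0.225 -0.781
outer loop
vertex 1.019 0.827 1.218
vertex 1.979 2.335 0.937
vertex 2.331 -0.248 -0.07
endloop
endfacet
facet normal 0.616 -0.505 -0.605
outer loop
vertex 3.291 1.26 -0.351
vertex 4.241 0.893 0.922
vertex 2.331 -0.248 -0.07
endloop
endfacet
facet normal -0.582 0.225 -0.781
outer loop
vertex 2.331 -0.248 -0.07
vertex 1.979 2.335 0.937
vertex 3.291 1.26 -0.351
endloop
endfacet
facet normal 0.530 0.833 -0.155
outer loop
vertex 3.291 1.26 -0.351
vertex 2.929 1.968 2.21
vertex 4.241 0.893 0.922
endloop
endfacet
facet normal 0.530 0.833 -0.155
outer loop
vertex 1.979 2.335 0.937
vertex 2.929 1.968 2.21
vertex 3.291 1.26 -0.351
endloop
endfacet

endsolid


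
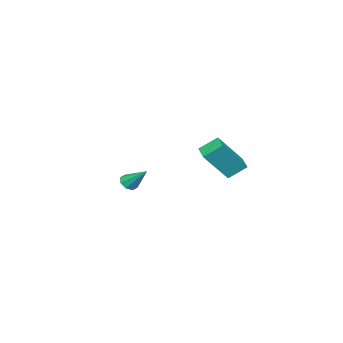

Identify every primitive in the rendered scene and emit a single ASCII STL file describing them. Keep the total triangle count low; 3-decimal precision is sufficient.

solid 
facet normal -0.500 0.612 0.612
outer loop
vertex 1.361 2.033 4.886
vertex 1.975 2.709 4.712
vertex 0.325 2.607 3.465
endloop
endfacet
facet normal -0.660 -0.727 0.187
outer loop
vertex 0.845 1.971 2.828
vertex 1.361 2.033 4.886
vertex 0.325 2.607 3.465
endloop
endfacet
facet normal -0.501 0.612 0.613
outer loop
vertex 0.325 2.607 3.465
vertex 1.975 2.709 4.712
vertex 0.939 3.284 3.291
endloop
endfacet
facet normal -0.560 0.311 -0.768
outer loop
vertex 0.939 3.284 3.291
vertex 0.845 1.971 2.828
vertex 0.325 2.607 3.465
endloop
endfacet
facet normal 0.560 -0.311 0.768
outer loop
vertex 1.361 2.033 4.886
vertex 2.495 2.073 4.075
vertex 1.975 2.709 4.712
endloop
endfacet
facet normal -0.661 -0.727 0.188
outer loop
vertex 1.881 1.396 4.249
vertex 1.361 2.033 4.886
vertex 0.845 1.971 2.828
endloop
endfacet
facet normal 0.560 -0.311 0.768
outer loop
vertex 1.881 1.396 4.249
vertex 2.495 2.073 4.075
vertex 1.361 2.033 4.886
endloop
endfacet
facet normal 0.660 0.727 -0.187
outer loop
vertex 1.975 2.709 4.712
vertex 2.495 2.073 4.075
vertex 0.939 3.284 3.291
endloop
endfacet
facet normal -0.560 0.311 -0.768
outer loop
vertex 1.459 2.647 2.654
vertex 0.845 1.971 2.828
vertex 0.939 3.284 3.291
endloop
endfacet
facet normal 0.660 0.727 -0.188
outer loop
vertex 0.939 3.284 3.291
vertex 2.495 2.073 4.075
vertex 1.459 2.647 2.654
endloop
endfacet
facet normal 0.500 -0.612 -0.612
outer loop
vertex 1.459 2.647 2.654
vertex 1.881 1.396 4.249
vertex 0.845 1.971 2.828
endloop
endfacet
facet normal 0.501 -0.612 -0.612
outer loop
vertex 2.495 2.073 4.075
vertex 1.881 1.396 4.249
vertex 1.459 2.647 2.654
endloop
endfacet
facet normal -0.021 -0.751 -0.660
outer loop
vertex 0.351 -4.044 0.931
vertex 0.095 -3.749 0.604
vertex 0.588 -3.843 0.695
endloop
endfacet
facet normal 0.760 -0.155 0.631
outer loop
vertex 0.351 -4.044 0.931
vertex 0.588 -3.843 0.695
vertex 0.125 -2.691 1.536
endloop
endfacet
facet normal -0.021 -0.750 -0.661
outer loop
vertex 0.588 -3.843 0.695
vertex 0.095 -3.749 0.604
vertex 0.535 -3.586 0.405
endloop
endfacet
facet normal 0.946 0.308 0.100
outer loop
vertex 0.588 -3.843 0.695
vertex 0.535 -3.586 0.405
vertex 0.125 -2.691 1.536
endloop
endfacet
facet normal -0.021 -0.750 -0.661
outer loop
vertex 0.535 -3.586 0.405
vertex 0.095 -3.749 0.604
vertex 0.225 -3.425 0.232
endloop
endfacet
facet normal 0.581 0.727 -0.365
outer loop
vertex 0.535 -3.586 0.405
vertex 0.225 -3.425 0.232
vertex 0.125 -2.691 1.536
endloop
endfacet
facet normal -0.023 -0.750 -0.661
outer loop
vertex 0.225 -3.425 0.232
vertex 0.095 -3.749 0.604
vertex -0.162 -3.453 0.277
endloop
endfacet
facet normal -0.120 0.861 -0.494
outer loop
vertex 0.225 -3.425 0.232
vertex -0.162 -3.453 0.277
vertex 0.125 -2.691 1.536
endloop
endfacet
facet normal -0.021 -0.749 -0.662
outer loop
vertex -0.162 -3.453 0.277
vertex 0.095 -3.749 0.604
vertex -0.398 -3.655 0.513
endloop
endfacet
facet normal -0.748 0.629 -0.210
outer loop
vertex -0.162 -3.453 0.277
vertex -0.398 -3.655 0.513
vertex 0.125 -2.691 1.536
endloop
endfacet
facet normal -0.022 -0.751 -0.659
outer loop
vertex -0.398 -3.655 0.513
vertex 0.095 -3.749 0.604
vertex -0.346 -3.911 0.803
endloop
endfacet
facet normal -0.933 0.170 0.317
outer loop
vertex -0.398 -3.655 0.513
vertex -0.346 -3.911 0.803
vertex 0.125 -2.691 1.536
endloop
endfacet
facet normal -0.023 -0.750 -0.661
outer loop
vertex -0.346 -3.911 0.803
vertex 0.095 -3.749 0.604
vertex -0.036 -4.073 0.976
endloop
endfacet
facet normal -0.568 -0.251 0.783
outer loop
vertex -0.346 -3.911 0.803
vertex -0.036 -4.073 0.976
vertex 0.125 -2.691 1.536
endloop
endfacet
facet normal -0.021 -0.750 -0.661
outer loop
vertex -0.036 -4.073 0.976
vertex 0.095 -3.749 0.604
vertex 0.351 -4.044 0.931
endloop
endfacet
facet normal 0.135 -0.386 0.913
outer loop
vertex -0.036 -4.073 0.976
vertex 0.351 -4.044 0.931
vertex 0.125 -2.691 1.536
endloop
endfacet

endsolid


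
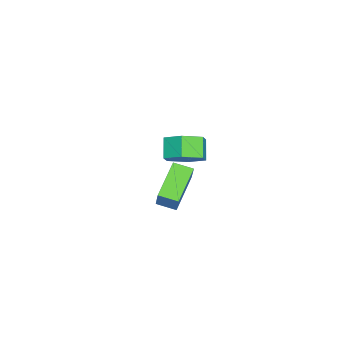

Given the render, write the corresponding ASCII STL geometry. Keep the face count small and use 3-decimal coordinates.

solid 
facet normal -0.467 -0.217 -0.857
outer loop
vertex 0.241 -0.69 2.797
vertex 0.215 0.137 2.602
vertex 1.779 -0.831 1.995
endloop
endfacet
facet normal 0.031 -0.973 0.230
outer loop
vertex 2.325 -0.577 2.998
vertex 0.241 -0.69 2.797
vertex 1.779 -0.831 1.995
endloop
endfacet
facet normal -0.467 -0.217 -0.857
outer loop
vertex 1.779 -0.831 1.995
vertex 0.215 0.137 2.602
vertex 1.753 -0.004 1.8
endloop
endfacet
facet normal 0.884 -0.081 -0.461
outer loop
vertex 1.753 -0.004 1.8
vertex 2.325 -0.577 2.998
vertex 1.779 -0.831 1.995
endloop
endfacet
facet normal -0.884 0.081 0.461
outer loop
vertex 0.241 -0.69 2.797
vertex 0.761 0.391 3.605
vertex 0.215 0.137 2.602
endloop
endfacet
facet normal 0.031 -0.973 0.230
outer loop
vertex 0.787 -0.436 3.8
vertex 0.241 -0.69 2.797
vertex 2.325 -0.577 2.998
endloop
endfacet
facet normal -0.884 0.081 0.461
outer loop
vertex 0.787 -0.436 3.8
vertex 0.761 0.391 3.605
vertex 0.241 -0.69 2.797
endloop
endfacet
facet normal -0.031 0.973 -0.230
outer loop
vertex 0.215 0.137 2.602
vertex 0.761 0.391 3.605
vertex 1.753 -0.004 1.8
endloop
endfacet
facet normal 0.884 -0.081 -0.461
outer loop
vertex 2.299 0.25 2.803
vertex 2.325 -0.577 2.998
vertex 1.753 -0.004 1.8
endloop
endfacet
facet normal -0.031 0.973 -0.230
outer loop
vertex 1.753 -0.004 1.8
vertex 0.761 0.391 3.605
vertex 2.299 0.25 2.803
endloop
endfacet
facet normal 0.467 0.217 0.857
outer loop
vertex 2.299 0.25 2.803
vertex 0.787 -0.436 3.8
vertex 2.325 -0.577 2.998
endloop
endfacet
facet normal 0.467 0.217 0.857
outer loop
vertex 0.761 0.391 3.605
vertex 0.787 -0.436 3.8
vertex 2.299 0.25 2.803
endloop
endfacet
facet normal 0.692 0.208 -0.691
outer loop
vertex -2.332 -1.036 1.649
vertex -2.987 -1.091 0.977
vertex -2.813 -0.269 1.398
endloop
endfacet
facet normal 0.509 0.539 0.671
outer loop
vertex -2.332 -1.036 1.649
vertex -2.813 -0.269 1.398
vertex -3.058 -1.255 2.375
endloop
endfacet
facet normal 0.510 0.538 0.671
outer loop
vertex -3.058 -1.255 2.375
vertex -2.813 -0.269 1.398
vertex -3.539 -0.487 2.125
endloop
endfacet
facet normal -0.692 -0.208 0.691
outer loop
vertex -3.058 -1.255 2.375
vertex -3.539 -0.487 2.125
vertex -3.713 -1.309 1.703
endloop
endfacet
facet normal 0.691 0.208 -0.692
outer loop
vertex -2.813 -0.269 1.398
vertex -2.987 -1.091 0.977
vertex -3.469 -0.323 0.727
endloop
endfacet
facet normal -0.188 0.977 0.105
outer loop
vertex -2.813 -0.269 1.398
vertex -3.469 -0.323 0.727
vertex -3.539 -0.487 2.125
endloop
endfacet
facet normal -0.189 0.976 0.105
outer loop
vertex -3.539 -0.487 2.125
vertex -3.469 -0.323 0.727
vertex -4.195 -0.542 1.453
endloop
endfacet
facet normal -0.691 -0.209 0.692
outer loop
vertex -3.539 -0.487 2.125
vertex -4.195 -0.542 1.453
vertex -3.713 -1.309 1.703
endloop
endfacet
facet normal 0.692 0.209 -0.691
outer loop
vertex -3.469 -0.323 0.727
vertex -2.987 -1.091 0.977
vertex -3.642 -1.145 0.305
endloop
endfacet
facet normal -0.698 0.438 -0.566
outer loop
vertex -3.469 -0.323 0.727
vertex -3.642 -1.145 0.305
vertex -4.195 -0.542 1.453
endloop
endfacet
facet normal -0.698 0.438 -0.566
outer loop
vertex -4.195 -0.542 1.453
vertex -3.642 -1.145 0.305
vertex -4.368 -1.364 1.031
endloop
endfacet
facet normal -0.692 -0.209 0.691
outer loop
vertex -4.195 -0.542 1.453
vertex -4.368 -1.364 1.031
vertex -3.713 -1.309 1.703
endloop
endfacet
facet normal 0.692 0.208 -0.691
outer loop
vertex -3.642 -1.145 0.305
vertex -2.987 -1.091 0.977
vertex -3.161 -1.913 0.555
endloop
endfacet
facet normal -0.510 -0.538 -0.672
outer loop
vertex -3.642 -1.145 0.305
vertex -3.161 -1.913 0.555
vertex -4.368 -1.364 1.031
endloop
endfacet
facet normal -0.510 -0.539 -0.671
outer loop
vertex -4.368 -1.364 1.031
vertex -3.161 -1.913 0.555
vertex -3.887 -2.131 1.282
endloop
endfacet
facet normal -0.692 -0.208 0.691
outer loop
vertex -4.368 -1.364 1.031
vertex -3.887 -2.131 1.282
vertex -3.713 -1.309 1.703
endloop
endfacet
facet normal 0.691 0.209 -0.692
outer loop
vertex -3.161 -1.913 0.555
vertex -2.987 -1.091 0.977
vertex -2.505 -1.858 1.227
endloop
endfacet
facet normal 0.189 -0.976 -0.104
outer loop
vertex -3.161 -1.913 0.555
vertex -2.505 -1.858 1.227
vertex -3.887 -2.131 1.282
endloop
endfacet
facet normal 0.189 -0.976 -0.106
outer loop
vertex -3.887 -2.131 1.282
vertex -2.505 -1.858 1.227
vertex -3.231 -2.077 1.953
endloop
endfacet
facet normal -0.691 -0.208 0.692
outer loop
vertex -3.887 -2.131 1.282
vertex -3.231 -2.077 1.953
vertex -3.713 -1.309 1.703
endloop
endfacet
facet normal 0.692 0.209 -0.691
outer loop
vertex -2.505 -1.858 1.227
vertex -2.987 -1.091 0.977
vertex -2.332 -1.036 1.649
endloop
endfacet
facet normal 0.698 -0.438 0.566
outer loop
vertex -2.505 -1.858 1.227
vertex -2.332 -1.036 1.649
vertex -3.231 -2.077 1.953
endloop
endfacet
facet normal 0.698 -0.438 0.566
outer loop
vertex -3.231 -2.077 1.953
vertex -2.332 -1.036 1.649
vertex -3.058 -1.255 2.375
endloop
endfacet
facet normal -0.692 -0.209 0.691
outer loop
vertex -3.231 -2.077 1.953
vertex -3.058 -1.255 2.375
vertex -3.713 -1.309 1.703
endloop
endfacet

endsolid


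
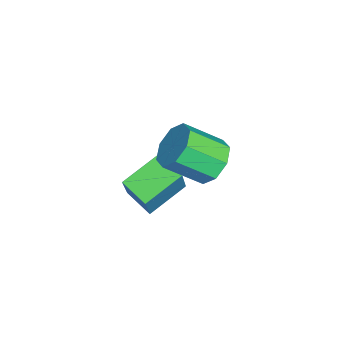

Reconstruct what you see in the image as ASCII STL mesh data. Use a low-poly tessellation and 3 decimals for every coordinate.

solid 
facet normal -0.079 0.792 -0.606
outer loop
vertex -1.884 1.072 2.245
vertex -2.468 0.581 1.679
vertex -2.582 1.147 2.434
endloop
endfacet
facet normal 0.268 0.602 0.752
outer loop
vertex -1.884 1.072 2.245
vertex -2.582 1.147 2.434
vertex -1.748 -0.29 3.287
endloop
endfacet
facet normal 0.267 0.602 0.753
outer loop
vertex -1.748 -0.29 3.287
vertex -2.582 1.147 2.434
vertex -2.446 -0.215 3.475
endloop
endfacet
facet normal 0.078 -0.792 0.606
outer loop
vertex -1.748 -0.29 3.287
vertex -2.446 -0.215 3.475
vertex -2.332 -0.781 2.721
endloop
endfacet
facet normal -0.080 0.792 -0.606
outer loop
vertex -2.582 1.147 2.434
vertex -2.468 0.581 1.679
vertex -3.213 0.89 2.181
endloop
endfacet
facet normal -0.490 0.498 0.716
outer loop
vertex -2.582 1.147 2.434
vertex -3.213 0.89 2.181
vertex -2.446 -0.215 3.475
endloop
endfacet
facet normal -0.490 0.498 0.716
outer loop
vertex -2.446 -0.215 3.475
vertex -3.213 0.89 2.181
vertex -3.077 -0.472 3.222
endloop
endfacet
facet normal 0.079 -0.791 0.606
outer loop
vertex -2.446 -0.215 3.475
vertex -3.077 -0.472 3.222
vertex -2.332 -0.781 2.721
endloop
endfacet
facet normal -0.080 0.792 -0.606
outer loop
vertex -3.213 0.89 2.181
vertex -2.468 0.581 1.679
vertex -3.408 0.452 1.634
endloop
endfacet
facet normal -0.960 0.103 0.260
outer loop
vertex -3.213 0.89 2.181
vertex -3.408 0.452 1.634
vertex -3.077 -0.472 3.222
endloop
endfacet
facet normal -0.960 0.103 0.260
outer loop
vertex -3.077 -0.472 3.222
vertex -3.408 0.452 1.634
vertex -3.272 -0.91 2.675
endloop
endfacet
facet normal 0.079 -0.792 0.606
outer loop
vertex -3.077 -0.472 3.222
vertex -3.272 -0.91 2.675
vertex -2.332 -0.781 2.721
endloop
endfacet
facet normal -0.080 0.792 -0.605
outer loop
vertex -3.408 0.452 1.634
vertex -2.468 0.581 1.679
vertex -3.052 0.09 1.113
endloop
endfacet
facet normal -0.868 -0.353 -0.348
outer loop
vertex -3.408 0.452 1.634
vertex -3.052 0.09 1.113
vertex -3.272 -0.91 2.675
endloop
endfacet
facet normal -0.868 -0.353 -0.348
outer loop
vertex -3.272 -0.91 2.675
vertex -3.052 0.09 1.113
vertex -2.916 -1.272 2.155
endloop
endfacet
facet normal 0.079 -0.792 0.605
outer loop
vertex -3.272 -0.91 2.675
vertex -2.916 -1.272 2.155
vertex -2.332 -0.781 2.721
endloop
endfacet
facet normal -0.078 0.792 -0.606
outer loop
vertex -3.052 0.09 1.113
vertex -2.468 0.581 1.679
vertex -2.354 0.015 0.925
endloop
endfacet
facet normal -0.267 -0.602 -0.752
outer loop
vertex -3.052 0.09 1.113
vertex -2.354 0.015 0.925
vertex -2.916 -1.272 2.155
endloop
endfacet
facet normal -0.268 -0.602 -0.752
outer loop
vertex -2.916 -1.272 2.155
vertex -2.354 0.015 0.925
vertex -2.218 -1.347 1.966
endloop
endfacet
facet normal 0.079 -0.792 0.606
outer loop
vertex -2.916 -1.272 2.155
vertex -2.218 -1.347 1.966
vertex -2.332 -0.781 2.721
endloop
endfacet
facet normal -0.079 0.791 -0.606
outer loop
vertex -2.354 0.015 0.925
vertex -2.468 0.581 1.679
vertex -1.723 0.272 1.178
endloop
endfacet
facet normal 0.490 -0.498 -0.716
outer loop
vertex -2.354 0.015 0.925
vertex -1.723 0.272 1.178
vertex -2.218 -1.347 1.966
endloop
endfacet
facet normal 0.490 -0.498 -0.716
outer loop
vertex -2.218 -1.347 1.966
vertex -1.723 0.272 1.178
vertex -1.587 -1.09 2.219
endloop
endfacet
facet normal 0.080 -0.792 0.606
outer loop
vertex -2.218 -1.347 1.966
vertex -1.587 -1.09 2.219
vertex -2.332 -0.781 2.721
endloop
endfacet
facet normal -0.079 0.792 -0.606
outer loop
vertex -1.723 0.272 1.178
vertex -2.468 0.581 1.679
vertex -1.528 0.71 1.725
endloop
endfacet
facet normal 0.960 -0.103 -0.260
outer loop
vertex -1.723 0.272 1.178
vertex -1.528 0.71 1.725
vertex -1.587 -1.09 2.219
endloop
endfacet
facet normal 0.960 -0.103 -0.260
outer loop
vertex -1.587 -1.09 2.219
vertex -1.528 0.71 1.725
vertex -1.392 -0.652 2.766
endloop
endfacet
facet normal 0.080 -0.792 0.606
outer loop
vertex -1.587 -1.09 2.219
vertex -1.392 -0.652 2.766
vertex -2.332 -0.781 2.721
endloop
endfacet
facet normal -0.079 0.792 -0.605
outer loop
vertex -1.528 0.71 1.725
vertex -2.468 0.581 1.679
vertex -1.884 1.072 2.245
endloop
endfacet
facet normal 0.868 0.353 0.349
outer loop
vertex -1.528 0.71 1.725
vertex -1.884 1.072 2.245
vertex -1.392 -0.652 2.766
endloop
endfacet
facet normal 0.868 0.353 0.348
outer loop
vertex -1.392 -0.652 2.766
vertex -1.884 1.072 2.245
vertex -1.748 -0.29 3.287
endloop
endfacet
facet normal 0.080 -0.792 0.605
outer loop
vertex -1.392 -0.652 2.766
vertex -1.748 -0.29 3.287
vertex -2.332 -0.781 2.721
endloop
endfacet
facet normal -0.626 -0.702 0.339
outer loop
vertex -2.85 -2.592 -0.123
vertex -3.875 -1.361 0.531
vertex -3.93 -2.515 -1.958
endloop
endfacet
facet normal 0.592 -0.712 -0.378
outer loop
vertex -3.165 -1.659 -2.371
vertex -2.85 -2.592 -0.123
vertex -3.93 -2.515 -1.958
endloop
endfacet
facet normal -0.627 -0.702 0.339
outer loop
vertex -3.93 -2.515 -1.958
vertex -3.875 -1.361 0.531
vertex -4.954 -1.284 -1.303
endloop
endfacet
facet normal -0.507 0.037 -0.861
outer loop
vertex -4.954 -1.284 -1.303
vertex -3.165 -1.659 -2.371
vertex -3.93 -2.515 -1.958
endloop
endfacet
facet normal 0.506 -0.036 0.862
outer loop
vertex -2.85 -2.592 -0.123
vertex -3.11 -0.505 0.118
vertex -3.875 -1.361 0.531
endloop
endfacet
facet normal 0.592 -0.711 -0.378
outer loop
vertex -2.086 -1.736 -0.537
vertex -2.85 -2.592 -0.123
vertex -3.165 -1.659 -2.371
endloop
endfacet
facet normal 0.507 -0.036 0.861
outer loop
vertex -2.086 -1.736 -0.537
vertex -3.11 -0.505 0.118
vertex -2.85 -2.592 -0.123
endloop
endfacet
facet normal -0.592 0.712 0.378
outer loop
vertex -3.875 -1.361 0.531
vertex -3.11 -0.505 0.118
vertex -4.954 -1.284 -1.303
endloop
endfacet
facet normal -0.507 0.036 -0.861
outer loop
vertex -4.19 -0.428 -1.717
vertex -3.165 -1.659 -2.371
vertex -4.954 -1.284 -1.303
endloop
endfacet
facet normal -0.592 0.711 0.378
outer loop
vertex -4.954 -1.284 -1.303
vertex -3.11 -0.505 0.118
vertex -4.19 -0.428 -1.717
endloop
endfacet
facet normal 0.626 0.702 -0.339
outer loop
vertex -4.19 -0.428 -1.717
vertex -2.086 -1.736 -0.537
vertex -3.165 -1.659 -2.371
endloop
endfacet
facet normal 0.627 0.702 -0.339
outer loop
vertex -3.11 -0.505 0.118
vertex -2.086 -1.736 -0.537
vertex -4.19 -0.428 -1.717
endloop
endfacet

endsolid


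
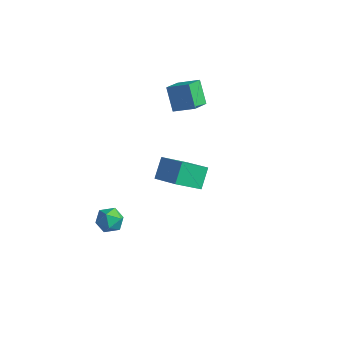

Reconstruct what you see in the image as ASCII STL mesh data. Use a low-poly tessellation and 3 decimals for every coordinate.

solid 
facet normal -0.473 -0.571 0.671
outer loop
vertex -1.418 -1.577 -3.066
vertex -1.075 -2.191 -3.346
vertex -0.751 -1.8 -2.785
endloop
endfacet
facet normal -0.362 0.087 0.928
outer loop
vertex -1.418 -1.577 -3.066
vertex -0.751 -1.8 -2.785
vertex -0.884 -1.065 -2.906
endloop
endfacet
facet normal -0.676 0.552 0.488
outer loop
vertex -1.418 -1.577 -3.066
vertex -0.884 -1.065 -2.906
vertex -1.29 -1.001 -3.541
endloop
endfacet
facet normal -0.982 0.183 -0.043
outer loop
vertex -1.418 -1.577 -3.066
vertex -1.29 -1.001 -3.541
vertex -1.408 -1.698 -3.814
endloop
endfacet
facet normal -0.857 -0.511 0.071
outer loop
vertex -1.418 -1.577 -3.066
vertex -1.408 -1.698 -3.814
vertex -1.075 -2.191 -3.346
endloop
endfacet
facet normal 0.339 0.212 0.916
outer loop
vertex -0.884 -1.065 -2.906
vertex -0.751 -1.8 -2.785
vertex -0.212 -1.362 -3.086
endloop
endfacet
facet normal 0.159 -0.851 0.501
outer loop
vertex -0.751 -1.8 -2.785
vertex -1.075 -2.191 -3.346
vertex -0.33 -2.059 -3.359
endloop
endfacet
facet normal -0.459 -0.755 -0.468
outer loop
vertex -1.075 -2.191 -3.346
vertex -1.408 -1.698 -3.814
vertex -0.736 -1.995 -3.994
endloop
endfacet
facet normal -0.663 0.368 -0.652
outer loop
vertex -1.408 -1.698 -3.814
vertex -1.29 -1.001 -3.541
vertex -0.869 -1.26 -4.115
endloop
endfacet
facet normal -0.167 0.965 0.204
outer loop
vertex -1.29 -1.001 -3.541
vertex -0.884 -1.065 -2.906
vertex -0.545 -0.869 -3.554
endloop
endfacet
facet normal 0.982 -0.183 0.043
outer loop
vertex -0.202 -1.483 -3.834
vertex -0.212 -1.362 -3.086
vertex -0.33 -2.059 -3.359
endloop
endfacet
facet normal 0.676 -0.552 -0.488
outer loop
vertex -0.202 -1.483 -3.834
vertex -0.33 -2.059 -3.359
vertex -0.736 -1.995 -3.994
endloop
endfacet
facet normal 0.362 -0.087 -0.928
outer loop
vertex -0.202 -1.483 -3.834
vertex -0.736 -1.995 -3.994
vertex -0.869 -1.26 -4.115
endloop
endfacet
facet normal 0.473 0.571 -0.671
outer loop
vertex -0.202 -1.483 -3.834
vertex -0.869 -1.26 -4.115
vertex -0.545 -0.869 -3.554
endloop
endfacet
facet normal 0.857 0.511 -0.071
outer loop
vertex -0.202 -1.483 -3.834
vertex -0.545 -0.869 -3.554
vertex -0.212 -1.362 -3.086
endloop
endfacet
facet normal 0.663 -0.368 0.652
outer loop
vertex -0.33 -2.059 -3.359
vertex -0.212 -1.362 -3.086
vertex -0.751 -1.8 -2.785
endloop
endfacet
facet normal 0.167 -0.965 -0.204
outer loop
vertex -0.736 -1.995 -3.994
vertex -0.33 -2.059 -3.359
vertex -1.075 -2.191 -3.346
endloop
endfacet
facet normal -0.339 -0.212 -0.916
outer loop
vertex -0.869 -1.26 -4.115
vertex -0.736 -1.995 -3.994
vertex -1.408 -1.698 -3.814
endloop
endfacet
facet normal -0.159 0.851 -0.501
outer loop
vertex -0.545 -0.869 -3.554
vertex -0.869 -1.26 -4.115
vertex -1.29 -1.001 -3.541
endloop
endfacet
facet normal 0.459 0.755 0.468
outer loop
vertex -0.212 -1.362 -3.086
vertex -0.545 -0.869 -3.554
vertex -0.884 -1.065 -2.906
endloop
endfacet
facet normal -0.514 0.247 0.821
outer loop
vertex -1.307 2.975 3.168
vertex -0.333 3.45 3.635
vertex -1.602 4.094 2.646
endloop
endfacet
facet normal -0.825 -0.402 -0.396
outer loop
vertex -0.887 3.75 1.505
vertex -1.307 2.975 3.168
vertex -1.602 4.094 2.646
endloop
endfacet
facet normal -0.515 0.247 0.821
outer loop
vertex -1.602 4.094 2.646
vertex -0.333 3.45 3.635
vertex -0.629 4.569 3.113
endloop
endfacet
facet normal -0.233 0.881 -0.411
outer loop
vertex -0.629 4.569 3.113
vertex -0.887 3.75 1.505
vertex -1.602 4.094 2.646
endloop
endfacet
facet normal 0.233 -0.881 0.411
outer loop
vertex -1.307 2.975 3.168
vertex 0.382 3.106 2.494
vertex -0.333 3.45 3.635
endloop
endfacet
facet normal -0.825 -0.403 -0.396
outer loop
vertex -0.591 2.631 2.027
vertex -1.307 2.975 3.168
vertex -0.887 3.75 1.505
endloop
endfacet
facet normal 0.233 -0.881 0.412
outer loop
vertex -0.591 2.631 2.027
vertex 0.382 3.106 2.494
vertex -1.307 2.975 3.168
endloop
endfacet
facet normal 0.825 0.403 0.396
outer loop
vertex -0.333 3.45 3.635
vertex 0.382 3.106 2.494
vertex -0.629 4.569 3.113
endloop
endfacet
facet normal -0.232 0.881 -0.412
outer loop
vertex 0.087 4.225 1.972
vertex -0.887 3.75 1.505
vertex -0.629 4.569 3.113
endloop
endfacet
facet normal 0.825 0.402 0.396
outer loop
vertex -0.629 4.569 3.113
vertex 0.382 3.106 2.494
vertex 0.087 4.225 1.972
endloop
endfacet
facet normal 0.514 -0.247 -0.821
outer loop
vertex 0.087 4.225 1.972
vertex -0.591 2.631 2.027
vertex -0.887 3.75 1.505
endloop
endfacet
facet normal 0.515 -0.247 -0.821
outer loop
vertex 0.382 3.106 2.494
vertex -0.591 2.631 2.027
vertex 0.087 4.225 1.972
endloop
endfacet
facet normal -0.907 0.123 -0.403
outer loop
vertex 1.176 -0.094 1.539
vertex 1.712 1.058 0.686
vertex 1.456 -0.863 0.675
endloop
endfacet
facet normal -0.351 -0.753 0.557
outer loop
vertex 2.888 -1.058 1.314
vertex 1.176 -0.094 1.539
vertex 1.456 -0.863 0.675
endloop
endfacet
facet normal -0.906 0.123 -0.404
outer loop
vertex 1.456 -0.863 0.675
vertex 1.712 1.058 0.686
vertex 1.992 0.288 -0.177
endloop
endfacet
facet normal 0.236 -0.647 -0.725
outer loop
vertex 1.992 0.288 -0.177
vertex 2.888 -1.058 1.314
vertex 1.456 -0.863 0.675
endloop
endfacet
facet normal -0.236 0.647 0.725
outer loop
vertex 1.176 -0.094 1.539
vertex 3.144 0.863 1.325
vertex 1.712 1.058 0.686
endloop
endfacet
facet normal -0.350 -0.752 0.558
outer loop
vertex 2.608 -0.288 2.177
vertex 1.176 -0.094 1.539
vertex 2.888 -1.058 1.314
endloop
endfacet
facet normal -0.236 0.647 0.725
outer loop
vertex 2.608 -0.288 2.177
vertex 3.144 0.863 1.325
vertex 1.176 -0.094 1.539
endloop
endfacet
facet normal 0.351 0.752 -0.557
outer loop
vertex 1.712 1.058 0.686
vertex 3.144 0.863 1.325
vertex 1.992 0.288 -0.177
endloop
endfacet
facet normal 0.236 -0.647 -0.725
outer loop
vertex 3.424 0.094 0.461
vertex 2.888 -1.058 1.314
vertex 1.992 0.288 -0.177
endloop
endfacet
facet normal 0.350 0.753 -0.557
outer loop
vertex 1.992 0.288 -0.177
vertex 3.144 0.863 1.325
vertex 3.424 0.094 0.461
endloop
endfacet
facet normal 0.907 -0.123 0.404
outer loop
vertex 3.424 0.094 0.461
vertex 2.608 -0.288 2.177
vertex 2.888 -1.058 1.314
endloop
endfacet
facet normal 0.907 -0.123 0.404
outer loop
vertex 3.144 0.863 1.325
vertex 2.608 -0.288 2.177
vertex 3.424 0.094 0.461
endloop
endfacet

endsolid
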